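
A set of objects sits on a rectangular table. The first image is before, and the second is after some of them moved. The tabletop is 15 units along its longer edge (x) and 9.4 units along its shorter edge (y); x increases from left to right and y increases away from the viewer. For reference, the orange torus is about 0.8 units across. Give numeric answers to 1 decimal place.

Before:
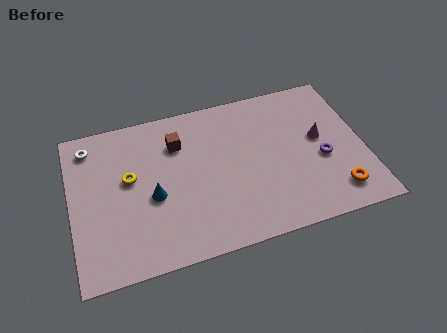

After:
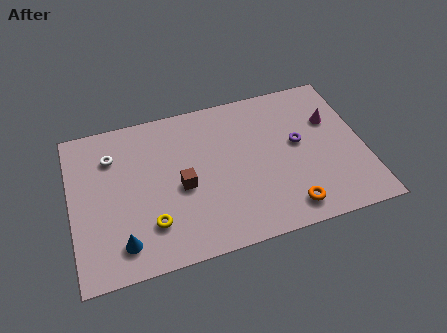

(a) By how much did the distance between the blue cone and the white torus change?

+0.4

The distance was about 4.9 in the first image and 5.3 in the second, so they moved 0.4 units further apart.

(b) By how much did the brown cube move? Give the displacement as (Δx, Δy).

(0.0, -2.7)

The brown cube started near (5.6, 6.9) and ended near (5.6, 4.2).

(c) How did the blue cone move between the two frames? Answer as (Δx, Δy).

(-1.7, -2.3)

The blue cone started near (4.1, 4.0) and ended near (2.4, 1.7).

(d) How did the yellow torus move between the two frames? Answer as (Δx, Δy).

(0.9, -3.0)

The yellow torus was at about (3.0, 5.4) and moved to about (3.9, 2.4).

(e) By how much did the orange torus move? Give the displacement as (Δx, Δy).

(-2.5, -0.3)

The orange torus started near (13.3, 1.7) and ended near (10.8, 1.4).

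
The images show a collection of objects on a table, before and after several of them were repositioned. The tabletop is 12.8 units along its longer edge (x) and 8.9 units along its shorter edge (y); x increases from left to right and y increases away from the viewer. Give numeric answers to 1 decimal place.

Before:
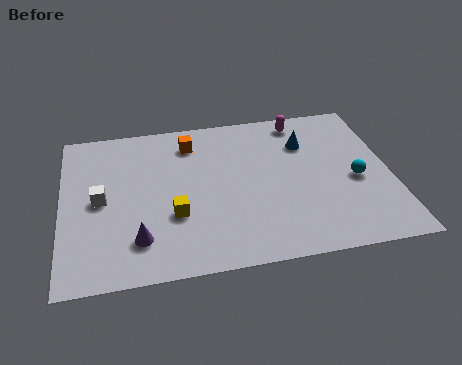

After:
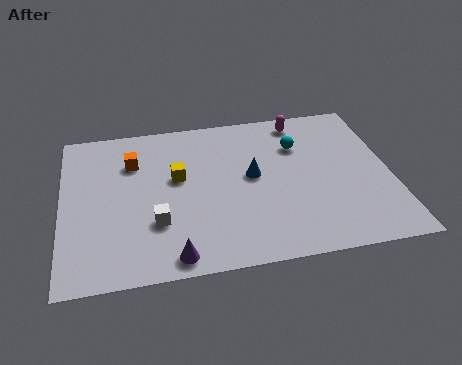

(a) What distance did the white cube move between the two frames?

2.6

The white cube moved from about (1.5, 4.4) to (3.6, 2.8), a distance of √(2.1² + 1.6²) ≈ 2.6.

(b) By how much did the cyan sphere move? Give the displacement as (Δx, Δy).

(-2.1, 2.4)

From the two frames, the cyan sphere sits at roughly (11.4, 3.9) before and (9.3, 6.3) after.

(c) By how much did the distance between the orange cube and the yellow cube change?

-2.1

Before: roughly 4.2 units apart; after: 2.1. That's 2.1 units closer together.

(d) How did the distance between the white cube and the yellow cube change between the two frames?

-0.5

They were about 3.1 units apart before and 2.6 after — 0.5 units closer together.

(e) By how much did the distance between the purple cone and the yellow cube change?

+2.5

Before: roughly 1.8 units apart; after: 4.3. That's 2.5 units further apart.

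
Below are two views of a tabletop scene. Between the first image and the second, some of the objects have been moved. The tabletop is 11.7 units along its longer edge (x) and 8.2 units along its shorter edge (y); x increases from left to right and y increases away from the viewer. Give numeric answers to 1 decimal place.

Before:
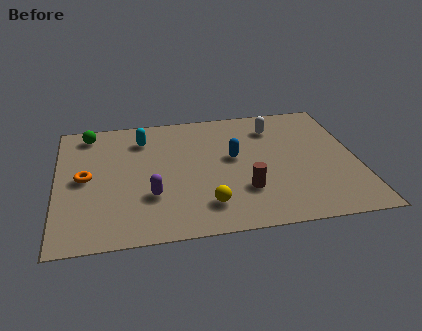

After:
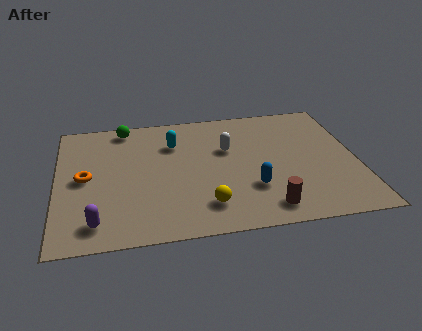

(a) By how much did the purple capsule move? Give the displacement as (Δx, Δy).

(-2.1, -1.3)

The purple capsule was at about (3.6, 2.6) and moved to about (1.5, 1.3).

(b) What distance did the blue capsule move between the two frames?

2.2

The blue capsule moved from about (6.9, 4.6) to (7.5, 2.5), a distance of √(0.6² + 2.1²) ≈ 2.2.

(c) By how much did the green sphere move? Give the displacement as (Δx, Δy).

(1.4, 0.2)

The green sphere started near (1.3, 7.1) and ended near (2.7, 7.3).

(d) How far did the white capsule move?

2.2

The white capsule moved from about (8.6, 6.4) to (6.7, 5.2), a distance of √(1.9² + 1.2²) ≈ 2.2.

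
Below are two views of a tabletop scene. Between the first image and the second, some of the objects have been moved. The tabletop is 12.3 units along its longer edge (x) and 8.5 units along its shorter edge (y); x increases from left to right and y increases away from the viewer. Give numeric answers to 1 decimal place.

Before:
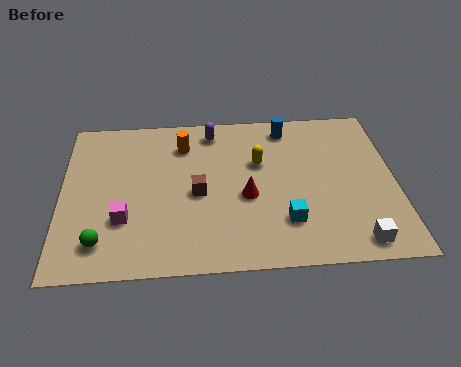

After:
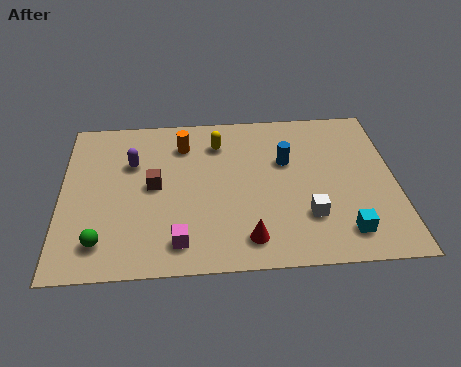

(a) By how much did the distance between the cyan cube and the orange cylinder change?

+2.0

Before: roughly 5.7 units apart; after: 7.7. That's 2.0 units further apart.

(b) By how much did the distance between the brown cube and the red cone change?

+2.7

They were about 1.8 units apart before and 4.5 after — 2.7 units further apart.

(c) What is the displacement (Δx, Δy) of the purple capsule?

(-3.0, -1.6)

From the two frames, the purple capsule sits at roughly (5.6, 7.3) before and (2.6, 5.7) after.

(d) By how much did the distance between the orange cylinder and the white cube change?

-2.2

The distance was about 8.4 in the first image and 6.2 in the second, so they moved 2.2 units closer together.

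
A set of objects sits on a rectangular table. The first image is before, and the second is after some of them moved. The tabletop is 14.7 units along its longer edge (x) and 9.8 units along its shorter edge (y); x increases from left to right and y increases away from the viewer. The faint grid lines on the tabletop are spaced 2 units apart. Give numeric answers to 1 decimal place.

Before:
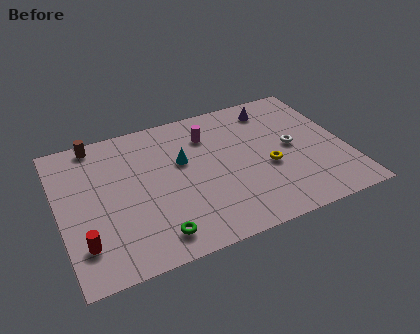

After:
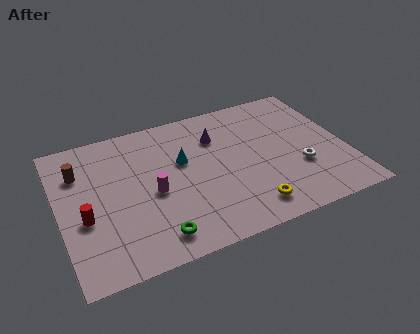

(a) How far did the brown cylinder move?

2.1

From (2.2, 8.9) to (1.2, 7.1), the brown cylinder covered √(1.0² + 1.8²) ≈ 2.1 units.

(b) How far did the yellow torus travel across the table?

2.7

From (10.6, 4.0) to (9.3, 1.6), the yellow torus covered √(1.3² + 2.4²) ≈ 2.7 units.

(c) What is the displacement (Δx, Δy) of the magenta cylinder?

(-3.2, -3.0)

From the two frames, the magenta cylinder sits at roughly (7.9, 7.4) before and (4.7, 4.4) after.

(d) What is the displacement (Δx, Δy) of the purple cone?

(-3.1, -1.1)

The purple cone was at about (11.4, 8.2) and moved to about (8.3, 7.1).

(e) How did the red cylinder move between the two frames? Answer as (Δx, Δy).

(0.2, 1.6)

The red cylinder started near (1.0, 2.3) and ended near (1.2, 3.9).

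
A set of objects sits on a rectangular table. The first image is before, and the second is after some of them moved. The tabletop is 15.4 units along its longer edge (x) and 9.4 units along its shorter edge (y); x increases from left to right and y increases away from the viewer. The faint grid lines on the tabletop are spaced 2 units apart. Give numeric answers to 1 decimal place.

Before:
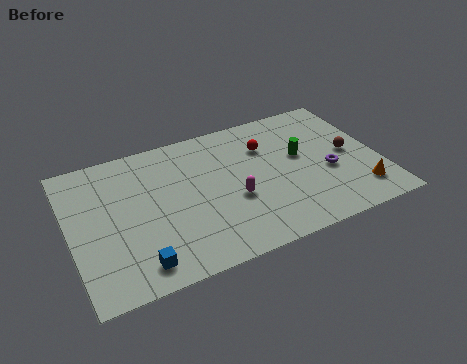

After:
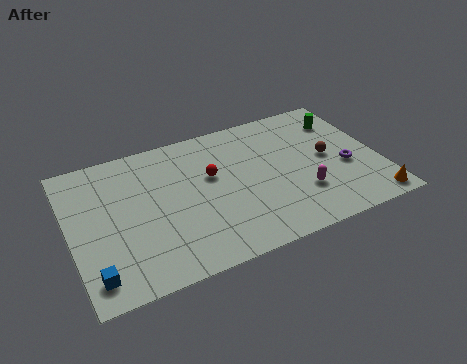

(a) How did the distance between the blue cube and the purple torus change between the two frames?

+2.9

Before: roughly 10.1 units apart; after: 13.0. That's 2.9 units further apart.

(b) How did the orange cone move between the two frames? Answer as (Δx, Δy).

(0.5, -0.9)

The orange cone was at about (14.1, 1.9) and moved to about (14.6, 1.0).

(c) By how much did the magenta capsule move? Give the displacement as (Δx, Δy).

(3.3, -0.9)

The magenta capsule was at about (8.0, 3.7) and moved to about (11.3, 2.8).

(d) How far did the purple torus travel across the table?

0.9

From (12.8, 3.8) to (13.7, 3.8), the purple torus covered √(0.9² + 0.0²) ≈ 0.9 units.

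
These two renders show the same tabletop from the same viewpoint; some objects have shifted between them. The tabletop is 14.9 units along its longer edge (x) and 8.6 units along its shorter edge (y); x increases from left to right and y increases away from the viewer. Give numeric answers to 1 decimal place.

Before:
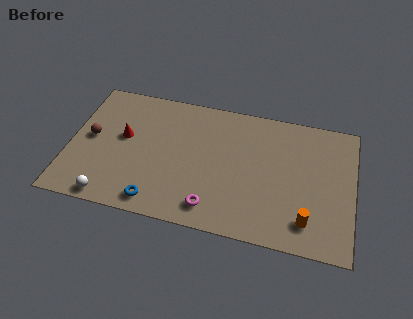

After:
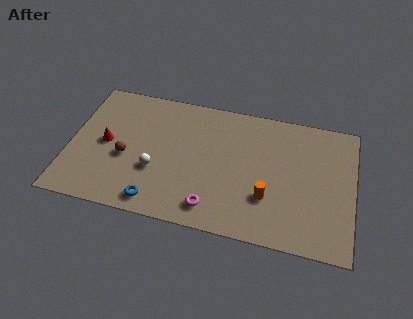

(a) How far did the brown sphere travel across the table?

2.1

The brown sphere was near (1.1, 4.5) before and (3.0, 3.6) after, so it travelled √(1.9² + 0.9²) ≈ 2.1 units.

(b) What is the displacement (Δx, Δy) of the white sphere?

(2.2, 2.3)

From the two frames, the white sphere sits at roughly (2.4, 0.8) before and (4.6, 3.1) after.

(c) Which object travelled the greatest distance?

the white sphere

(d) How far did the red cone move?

1.1

The red cone was near (2.8, 4.9) before and (1.9, 4.3) after, so it travelled √(0.9² + 0.6²) ≈ 1.1 units.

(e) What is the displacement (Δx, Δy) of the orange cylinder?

(-2.1, 1.0)

The orange cylinder started near (12.6, 1.7) and ended near (10.5, 2.7).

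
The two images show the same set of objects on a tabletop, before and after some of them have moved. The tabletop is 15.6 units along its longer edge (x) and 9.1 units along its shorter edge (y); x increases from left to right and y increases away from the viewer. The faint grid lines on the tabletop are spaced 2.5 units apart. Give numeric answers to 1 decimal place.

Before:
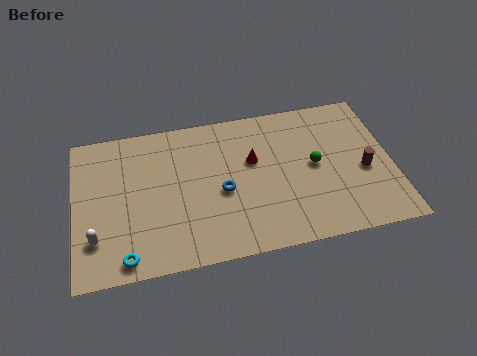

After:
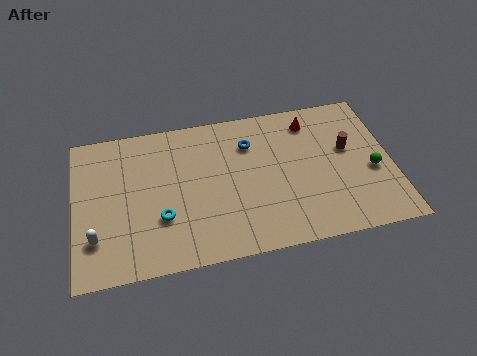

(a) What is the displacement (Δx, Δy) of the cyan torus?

(1.8, 2.0)

The cyan torus was at about (2.4, 1.0) and moved to about (4.2, 3.0).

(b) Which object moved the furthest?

the red cone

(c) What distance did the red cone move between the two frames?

3.6

From (8.8, 5.6) to (11.8, 7.5), the red cone covered √(3.0² + 1.9²) ≈ 3.6 units.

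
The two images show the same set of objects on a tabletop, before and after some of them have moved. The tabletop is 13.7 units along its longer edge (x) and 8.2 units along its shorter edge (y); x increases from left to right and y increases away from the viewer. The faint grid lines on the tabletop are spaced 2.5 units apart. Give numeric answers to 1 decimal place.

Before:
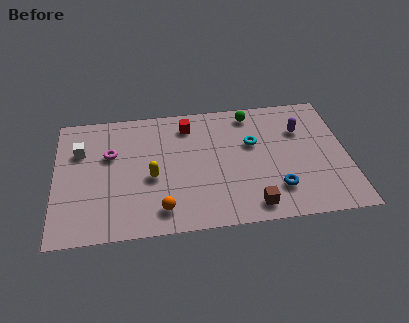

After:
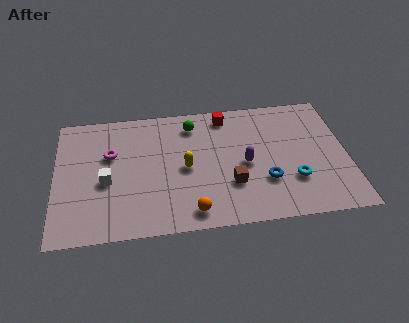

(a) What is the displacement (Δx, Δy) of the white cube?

(1.2, -2.1)

From the two frames, the white cube sits at roughly (1.2, 5.6) before and (2.4, 3.5) after.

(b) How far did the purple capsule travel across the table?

3.3

From (11.6, 5.7) to (8.9, 3.8), the purple capsule covered √(2.7² + 1.9²) ≈ 3.3 units.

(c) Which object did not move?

the magenta torus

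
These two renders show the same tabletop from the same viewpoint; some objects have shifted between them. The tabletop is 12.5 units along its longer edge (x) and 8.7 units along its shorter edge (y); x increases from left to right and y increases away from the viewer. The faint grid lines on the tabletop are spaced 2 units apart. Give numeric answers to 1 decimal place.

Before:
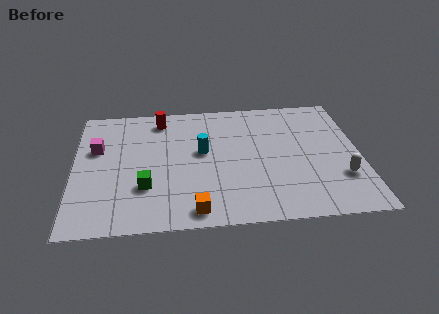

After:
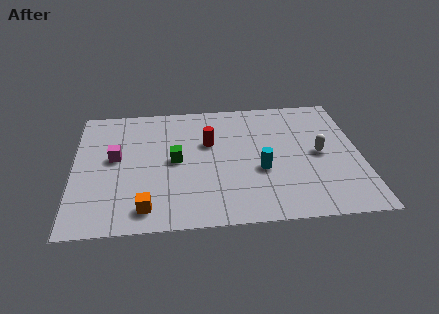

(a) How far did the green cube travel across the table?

2.1

From (3.1, 2.7) to (4.4, 4.4), the green cube covered √(1.3² + 1.7²) ≈ 2.1 units.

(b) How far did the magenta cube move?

1.1

The magenta cube moved from about (1.0, 5.5) to (1.8, 4.8), a distance of √(0.8² + 0.7²) ≈ 1.1.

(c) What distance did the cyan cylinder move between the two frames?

2.9

The cyan cylinder moved from about (5.6, 4.9) to (8.1, 3.4), a distance of √(2.5² + 1.5²) ≈ 2.9.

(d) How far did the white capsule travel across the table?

1.9

The white capsule moved from about (11.6, 2.6) to (10.7, 4.3), a distance of √(0.9² + 1.7²) ≈ 1.9.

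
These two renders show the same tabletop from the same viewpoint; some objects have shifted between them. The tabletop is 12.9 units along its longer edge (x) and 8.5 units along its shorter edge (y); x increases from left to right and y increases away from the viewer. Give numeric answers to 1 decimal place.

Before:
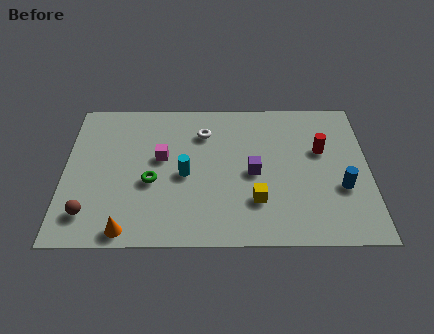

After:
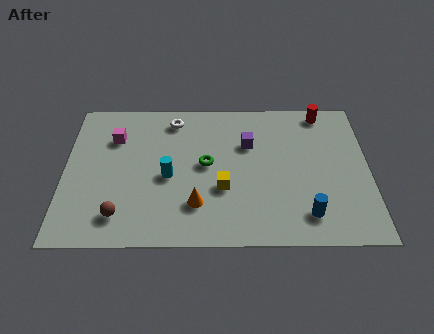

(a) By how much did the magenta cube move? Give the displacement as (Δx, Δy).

(-2.0, 1.2)

From the two frames, the magenta cube sits at roughly (4.1, 4.9) before and (2.1, 6.1) after.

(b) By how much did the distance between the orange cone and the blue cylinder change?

-4.7

They were about 9.3 units apart before and 4.6 after — 4.7 units closer together.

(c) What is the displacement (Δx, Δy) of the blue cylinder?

(-1.5, -1.5)

The blue cylinder started near (11.7, 3.1) and ended near (10.2, 1.6).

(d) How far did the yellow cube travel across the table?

1.6

The yellow cube was near (8.1, 2.4) before and (6.7, 3.1) after, so it travelled √(1.4² + 0.7²) ≈ 1.6 units.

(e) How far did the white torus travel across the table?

1.5

The white torus was near (5.9, 6.4) before and (4.6, 7.2) after, so it travelled √(1.3² + 0.8²) ≈ 1.5 units.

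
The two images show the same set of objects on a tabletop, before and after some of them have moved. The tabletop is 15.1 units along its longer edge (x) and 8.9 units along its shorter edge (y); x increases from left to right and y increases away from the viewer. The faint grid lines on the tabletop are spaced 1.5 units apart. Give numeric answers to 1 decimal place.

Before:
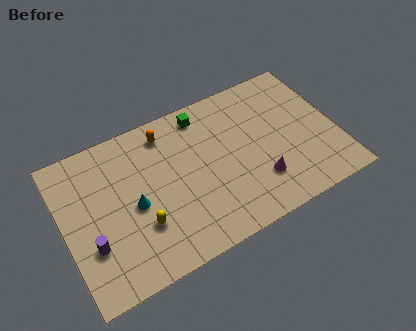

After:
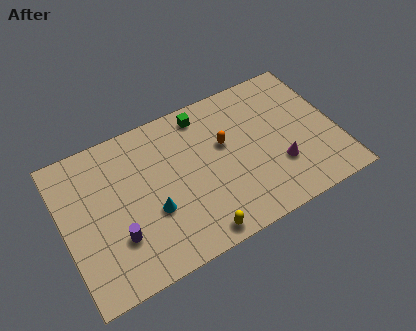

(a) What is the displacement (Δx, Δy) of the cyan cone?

(0.9, -0.8)

From the two frames, the cyan cone sits at roughly (3.8, 4.1) before and (4.7, 3.3) after.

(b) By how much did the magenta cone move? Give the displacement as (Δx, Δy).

(1.2, 0.4)

The magenta cone started near (10.5, 2.4) and ended near (11.7, 2.8).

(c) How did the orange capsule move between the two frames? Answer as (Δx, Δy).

(3.0, -2.1)

The orange capsule started near (6.0, 7.5) and ended near (9.0, 5.4).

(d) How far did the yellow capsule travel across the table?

3.4

From (4.0, 2.8) to (6.8, 0.9), the yellow capsule covered √(2.8² + 1.9²) ≈ 3.4 units.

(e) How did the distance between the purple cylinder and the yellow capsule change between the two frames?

+1.8

The distance was about 2.7 in the first image and 4.5 in the second, so they moved 1.8 units further apart.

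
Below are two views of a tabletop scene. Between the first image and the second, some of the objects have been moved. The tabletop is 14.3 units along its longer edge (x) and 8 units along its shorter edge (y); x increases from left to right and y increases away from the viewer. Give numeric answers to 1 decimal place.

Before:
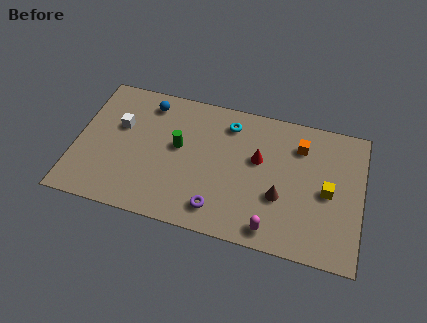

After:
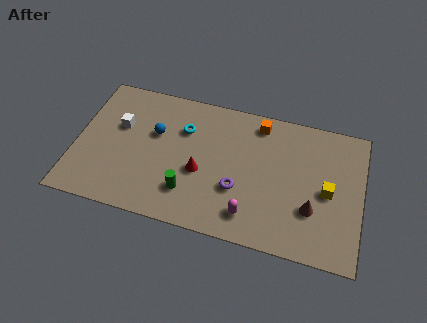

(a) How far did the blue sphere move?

1.8

The blue sphere moved from about (3.4, 6.7) to (3.9, 5.0), a distance of √(0.5² + 1.7²) ≈ 1.8.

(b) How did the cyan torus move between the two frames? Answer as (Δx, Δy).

(-2.2, -0.9)

The cyan torus was at about (7.5, 6.5) and moved to about (5.3, 5.6).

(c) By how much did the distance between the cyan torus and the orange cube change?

+0.3

The distance was about 3.6 in the first image and 3.9 in the second, so they moved 0.3 units further apart.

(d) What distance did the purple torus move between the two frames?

1.7

The purple torus was near (7.3, 1.4) before and (8.2, 2.8) after, so it travelled √(0.9² + 1.4²) ≈ 1.7 units.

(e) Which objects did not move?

the yellow cube and the white cube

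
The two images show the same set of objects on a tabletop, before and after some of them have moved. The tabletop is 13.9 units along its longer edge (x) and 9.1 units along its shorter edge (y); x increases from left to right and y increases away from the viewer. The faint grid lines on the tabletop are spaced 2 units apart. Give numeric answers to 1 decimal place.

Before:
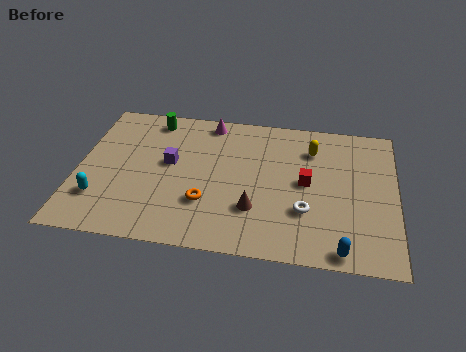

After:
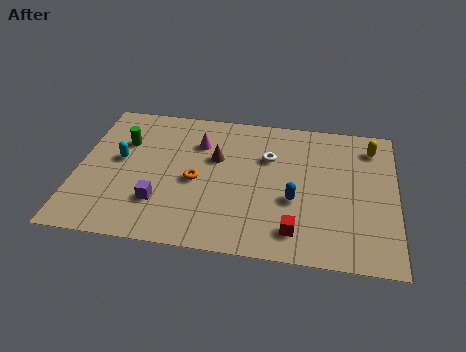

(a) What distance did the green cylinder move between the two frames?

2.1

The green cylinder moved from about (3.1, 7.9) to (1.9, 6.2), a distance of √(1.2² + 1.7²) ≈ 2.1.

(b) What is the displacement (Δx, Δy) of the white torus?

(-1.7, 3.2)

From the two frames, the white torus sits at roughly (10.0, 2.9) before and (8.3, 6.1) after.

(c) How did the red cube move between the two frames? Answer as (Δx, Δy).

(-0.4, -3.1)

From the two frames, the red cube sits at roughly (10.0, 4.7) before and (9.6, 1.6) after.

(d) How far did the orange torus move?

1.4

The orange torus moved from about (5.7, 2.8) to (5.2, 4.1), a distance of √(0.5² + 1.3²) ≈ 1.4.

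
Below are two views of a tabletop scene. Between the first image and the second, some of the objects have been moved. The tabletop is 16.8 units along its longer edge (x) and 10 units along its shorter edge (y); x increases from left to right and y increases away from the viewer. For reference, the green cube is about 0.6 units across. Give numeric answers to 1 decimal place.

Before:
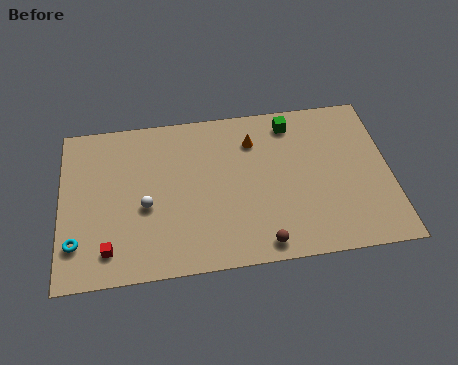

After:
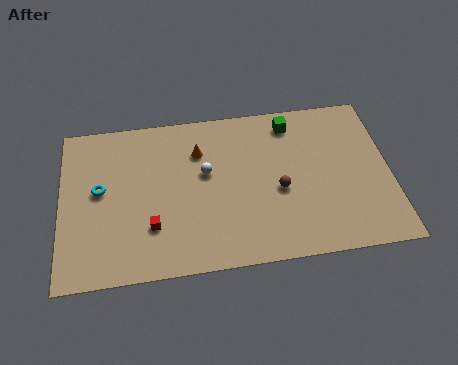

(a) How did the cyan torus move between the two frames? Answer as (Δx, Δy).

(1.2, 3.1)

From the two frames, the cyan torus sits at roughly (0.8, 2.4) before and (2.0, 5.5) after.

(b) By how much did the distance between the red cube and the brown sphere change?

-1.1

Before: roughly 7.7 units apart; after: 6.6. That's 1.1 units closer together.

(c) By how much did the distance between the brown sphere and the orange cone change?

-1.5

The distance was about 6.5 in the first image and 5.0 in the second, so they moved 1.5 units closer together.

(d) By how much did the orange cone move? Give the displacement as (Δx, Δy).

(-2.8, -0.3)

The orange cone was at about (9.9, 7.6) and moved to about (7.1, 7.3).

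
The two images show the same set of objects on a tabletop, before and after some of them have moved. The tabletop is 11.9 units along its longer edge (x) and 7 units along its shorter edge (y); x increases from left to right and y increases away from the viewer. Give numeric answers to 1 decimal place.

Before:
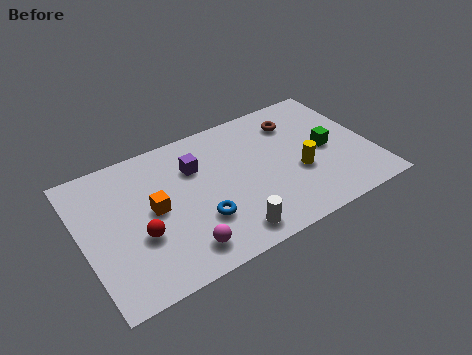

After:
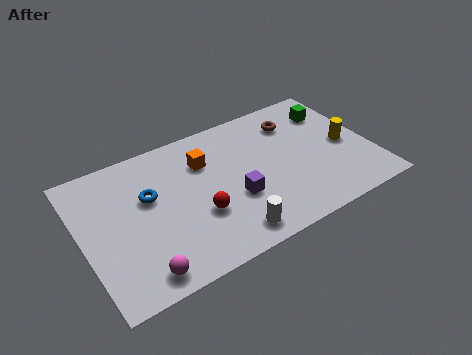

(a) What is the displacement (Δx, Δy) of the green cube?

(0.6, 1.9)

The green cube was at about (10.1, 3.4) and moved to about (10.7, 5.3).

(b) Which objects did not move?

the brown torus and the white cylinder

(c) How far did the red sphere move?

2.4

From (2.2, 2.6) to (4.6, 2.5), the red sphere covered √(2.4² + 0.1²) ≈ 2.4 units.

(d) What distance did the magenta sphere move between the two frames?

1.7

The magenta sphere moved from about (3.7, 1.2) to (2.0, 0.9), a distance of √(1.7² + 0.3²) ≈ 1.7.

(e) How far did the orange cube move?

2.7

The orange cube moved from about (2.9, 3.6) to (5.2, 5.0), a distance of √(2.3² + 1.4²) ≈ 2.7.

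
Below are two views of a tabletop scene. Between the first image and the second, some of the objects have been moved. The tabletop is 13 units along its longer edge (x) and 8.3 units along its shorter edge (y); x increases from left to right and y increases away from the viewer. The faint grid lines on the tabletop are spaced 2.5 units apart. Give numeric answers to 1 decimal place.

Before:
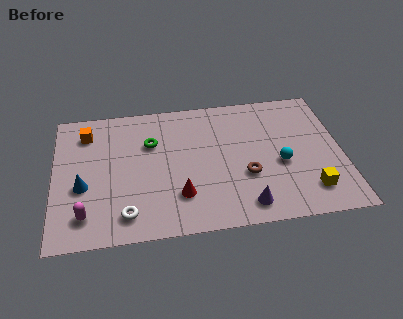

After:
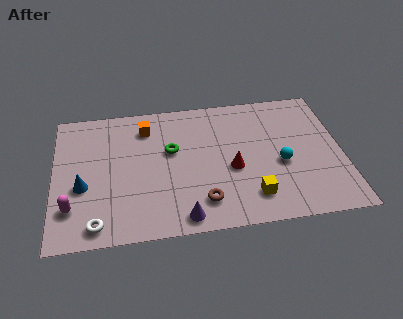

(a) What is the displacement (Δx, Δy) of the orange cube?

(2.7, 0.0)

From the two frames, the orange cube sits at roughly (1.5, 6.6) before and (4.2, 6.6) after.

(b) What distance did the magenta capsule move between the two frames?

0.8

The magenta capsule moved from about (1.4, 1.6) to (0.8, 2.1), a distance of √(0.6² + 0.5²) ≈ 0.8.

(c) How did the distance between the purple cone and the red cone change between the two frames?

+0.4

They were about 3.1 units apart before and 3.5 after — 0.4 units further apart.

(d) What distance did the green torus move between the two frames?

1.1

The green torus moved from about (4.4, 5.6) to (5.3, 5.0), a distance of √(0.9² + 0.6²) ≈ 1.1.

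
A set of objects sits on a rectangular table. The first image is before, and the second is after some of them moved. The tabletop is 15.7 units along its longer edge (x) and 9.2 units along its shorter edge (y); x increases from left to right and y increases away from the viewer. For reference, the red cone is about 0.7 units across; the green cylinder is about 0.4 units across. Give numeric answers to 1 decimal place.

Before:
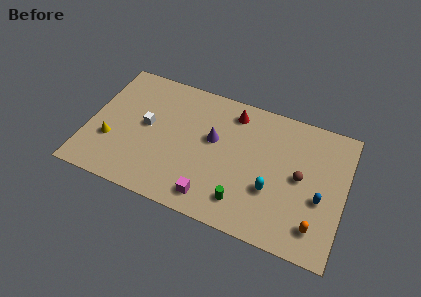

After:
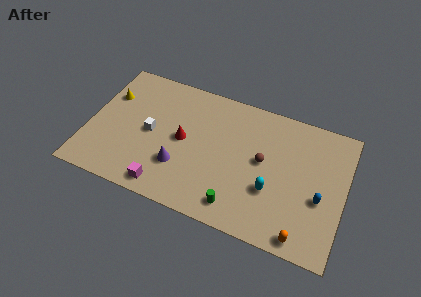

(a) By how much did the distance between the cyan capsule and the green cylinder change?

+0.5

They were about 2.1 units apart before and 2.6 after — 0.5 units further apart.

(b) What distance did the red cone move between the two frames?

4.1

The red cone was near (8.6, 7.7) before and (5.8, 4.7) after, so it travelled √(2.8² + 3.0²) ≈ 4.1 units.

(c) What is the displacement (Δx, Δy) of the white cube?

(0.3, -0.4)

The white cube started near (3.5, 4.9) and ended near (3.8, 4.5).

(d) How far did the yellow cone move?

3.2

The yellow cone was near (1.5, 3.1) before and (1.0, 6.3) after, so it travelled √(0.5² + 3.2²) ≈ 3.2 units.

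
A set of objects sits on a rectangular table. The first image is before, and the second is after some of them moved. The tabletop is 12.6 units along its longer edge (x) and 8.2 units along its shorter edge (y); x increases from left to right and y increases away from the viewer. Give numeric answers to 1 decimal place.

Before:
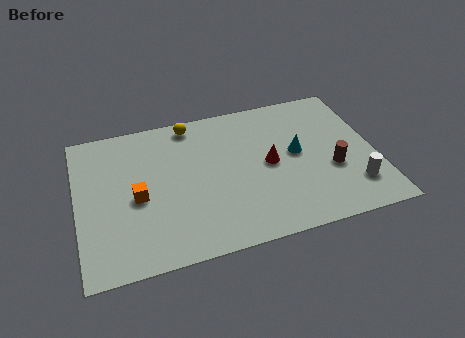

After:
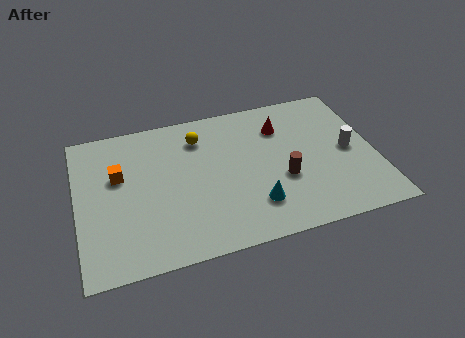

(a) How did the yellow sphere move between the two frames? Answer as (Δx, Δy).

(0.3, -0.9)

From the two frames, the yellow sphere sits at roughly (5.0, 7.3) before and (5.3, 6.4) after.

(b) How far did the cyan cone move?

3.1

The cyan cone was near (9.3, 4.4) before and (7.3, 2.0) after, so it travelled √(2.0² + 2.4²) ≈ 3.1 units.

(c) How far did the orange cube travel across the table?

1.6

From (2.5, 3.7) to (1.8, 5.1), the orange cube covered √(0.7² + 1.4²) ≈ 1.6 units.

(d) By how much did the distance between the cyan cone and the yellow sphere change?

-0.4

Before: roughly 5.2 units apart; after: 4.8. That's 0.4 units closer together.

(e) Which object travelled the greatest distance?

the cyan cone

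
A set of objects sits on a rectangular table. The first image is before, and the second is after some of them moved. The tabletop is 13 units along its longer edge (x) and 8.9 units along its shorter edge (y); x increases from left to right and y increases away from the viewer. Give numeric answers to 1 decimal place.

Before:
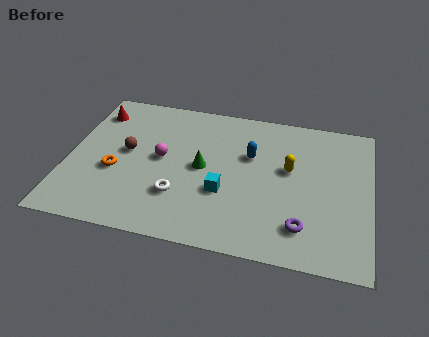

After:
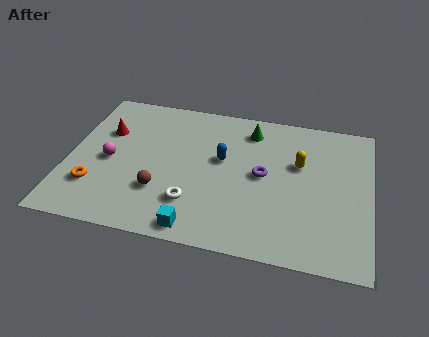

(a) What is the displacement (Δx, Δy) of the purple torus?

(-1.8, 2.7)

From the two frames, the purple torus sits at roughly (10.2, 1.9) before and (8.4, 4.6) after.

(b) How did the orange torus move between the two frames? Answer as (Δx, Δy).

(-0.8, -1.1)

The orange torus was at about (2.1, 3.5) and moved to about (1.3, 2.4).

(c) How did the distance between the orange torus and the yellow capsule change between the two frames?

+1.6

The distance was about 7.6 in the first image and 9.2 in the second, so they moved 1.6 units further apart.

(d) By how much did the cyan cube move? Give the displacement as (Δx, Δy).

(-1.0, -2.3)

The cyan cube was at about (6.8, 3.2) and moved to about (5.8, 0.9).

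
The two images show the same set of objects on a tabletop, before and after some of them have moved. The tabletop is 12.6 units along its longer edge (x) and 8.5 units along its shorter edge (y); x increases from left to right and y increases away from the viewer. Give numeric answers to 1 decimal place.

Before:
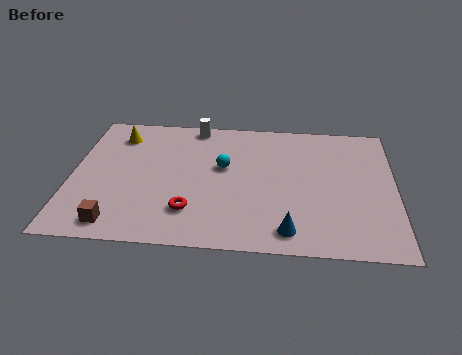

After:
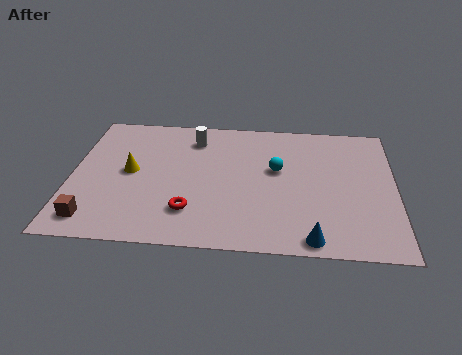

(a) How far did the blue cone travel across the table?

1.0

The blue cone moved from about (8.5, 1.2) to (9.4, 0.8), a distance of √(0.9² + 0.4²) ≈ 1.0.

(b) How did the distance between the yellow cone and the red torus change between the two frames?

-2.3

Before: roughly 5.6 units apart; after: 3.3. That's 2.3 units closer together.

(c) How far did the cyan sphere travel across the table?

2.1

The cyan sphere moved from about (5.9, 5.0) to (8.0, 5.0), a distance of √(2.1² + 0.0²) ≈ 2.1.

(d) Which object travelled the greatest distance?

the yellow cone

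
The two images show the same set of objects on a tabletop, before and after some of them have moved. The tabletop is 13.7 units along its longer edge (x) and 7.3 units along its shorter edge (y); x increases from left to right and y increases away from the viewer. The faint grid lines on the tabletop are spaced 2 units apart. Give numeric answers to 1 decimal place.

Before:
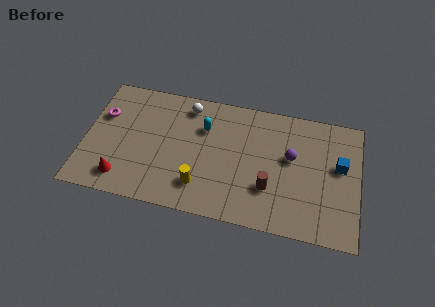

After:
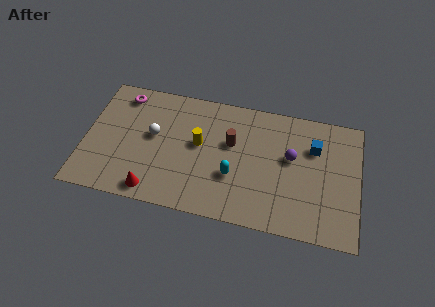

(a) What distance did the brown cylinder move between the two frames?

3.0

The brown cylinder moved from about (9.3, 2.3) to (7.3, 4.5), a distance of √(2.0² + 2.2²) ≈ 3.0.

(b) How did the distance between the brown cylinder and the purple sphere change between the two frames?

+0.8

They were about 2.2 units apart before and 3.0 after — 0.8 units further apart.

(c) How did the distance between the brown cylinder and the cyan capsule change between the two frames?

-2.5

Before: roughly 4.4 units apart; after: 1.9. That's 2.5 units closer together.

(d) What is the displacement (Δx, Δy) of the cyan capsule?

(1.6, -2.5)

The cyan capsule started near (5.9, 5.1) and ended near (7.5, 2.6).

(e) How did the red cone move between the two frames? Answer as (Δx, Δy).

(1.6, -0.4)

From the two frames, the red cone sits at roughly (2.0, 1.3) before and (3.6, 0.9) after.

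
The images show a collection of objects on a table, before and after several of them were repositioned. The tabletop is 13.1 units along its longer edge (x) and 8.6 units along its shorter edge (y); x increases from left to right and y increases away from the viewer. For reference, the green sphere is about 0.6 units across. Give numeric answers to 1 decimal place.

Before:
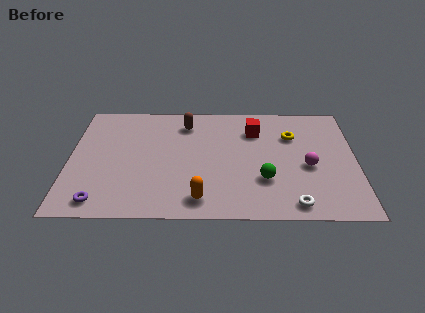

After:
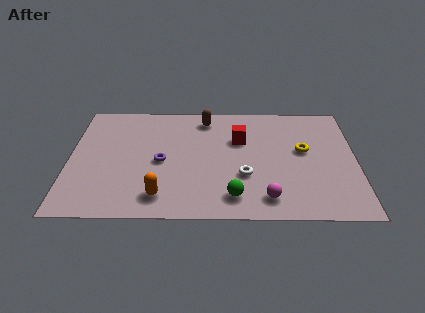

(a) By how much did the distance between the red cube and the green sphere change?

+0.5

They were about 3.7 units apart before and 4.2 after — 0.5 units further apart.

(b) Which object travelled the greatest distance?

the purple torus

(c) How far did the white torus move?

3.0

The white torus was near (10.2, 1.0) before and (8.0, 3.0) after, so it travelled √(2.2² + 2.0²) ≈ 3.0 units.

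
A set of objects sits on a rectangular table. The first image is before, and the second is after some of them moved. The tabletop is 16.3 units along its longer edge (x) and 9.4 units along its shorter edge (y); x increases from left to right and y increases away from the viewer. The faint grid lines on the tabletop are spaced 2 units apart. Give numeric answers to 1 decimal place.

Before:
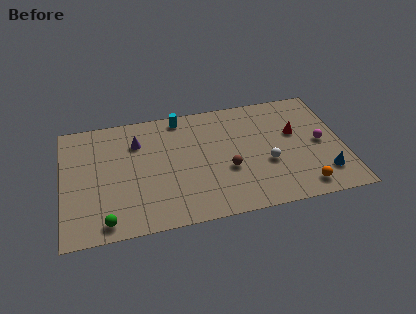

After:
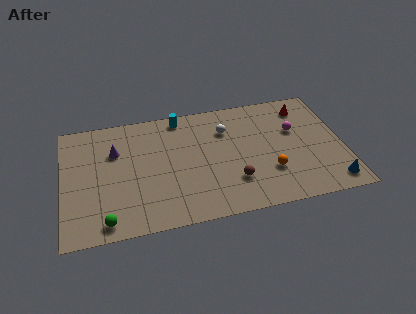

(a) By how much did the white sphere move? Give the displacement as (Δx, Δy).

(-2.2, 3.2)

The white sphere was at about (11.8, 3.6) and moved to about (9.6, 6.8).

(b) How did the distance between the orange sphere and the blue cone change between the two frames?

+2.3

Before: roughly 1.5 units apart; after: 3.8. That's 2.3 units further apart.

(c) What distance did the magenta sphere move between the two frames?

1.9

The magenta sphere was near (15.0, 4.6) before and (13.6, 5.9) after, so it travelled √(1.4² + 1.3²) ≈ 1.9 units.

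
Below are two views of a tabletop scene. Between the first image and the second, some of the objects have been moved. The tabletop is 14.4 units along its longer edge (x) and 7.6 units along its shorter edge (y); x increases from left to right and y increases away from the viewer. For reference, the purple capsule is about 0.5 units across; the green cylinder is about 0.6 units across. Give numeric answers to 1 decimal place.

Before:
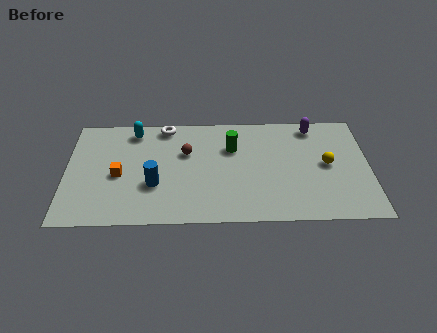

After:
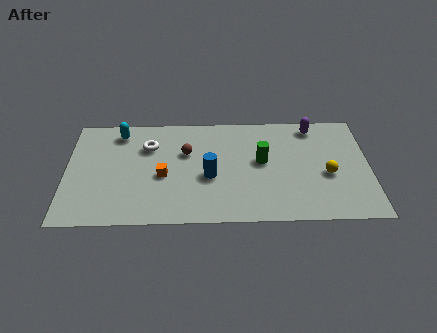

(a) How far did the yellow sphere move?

0.7

From (12.4, 3.9) to (12.4, 3.2), the yellow sphere covered √(0.0² + 0.7²) ≈ 0.7 units.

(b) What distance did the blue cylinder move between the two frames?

2.6

From (4.2, 2.7) to (6.8, 3.2), the blue cylinder covered √(2.6² + 0.5²) ≈ 2.6 units.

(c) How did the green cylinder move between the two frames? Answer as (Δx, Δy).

(1.4, -1.0)

The green cylinder started near (7.9, 5.2) and ended near (9.3, 4.2).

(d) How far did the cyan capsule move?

0.7

The cyan capsule moved from about (3.2, 6.5) to (2.5, 6.4), a distance of √(0.7² + 0.1²) ≈ 0.7.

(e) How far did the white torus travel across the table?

1.6

The white torus was near (4.7, 6.8) before and (3.9, 5.4) after, so it travelled √(0.8² + 1.4²) ≈ 1.6 units.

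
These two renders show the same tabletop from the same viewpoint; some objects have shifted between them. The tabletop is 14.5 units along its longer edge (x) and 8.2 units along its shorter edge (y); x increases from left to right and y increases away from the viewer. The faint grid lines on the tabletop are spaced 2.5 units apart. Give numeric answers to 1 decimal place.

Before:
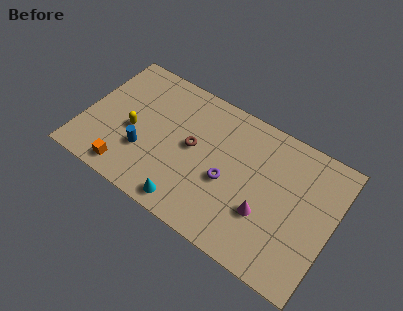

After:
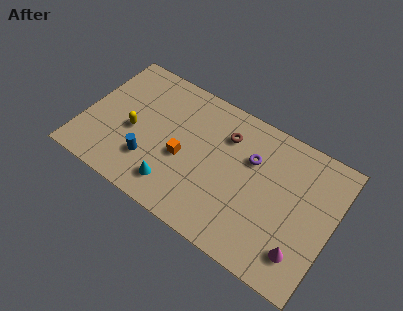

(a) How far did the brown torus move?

2.4

The brown torus was near (6.3, 4.4) before and (8.0, 6.1) after, so it travelled √(1.7² + 1.7²) ≈ 2.4 units.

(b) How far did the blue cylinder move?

0.6

The blue cylinder was near (3.7, 2.7) before and (4.1, 2.3) after, so it travelled √(0.4² + 0.4²) ≈ 0.6 units.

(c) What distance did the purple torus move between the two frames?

2.3

From (8.5, 3.5) to (9.6, 5.5), the purple torus covered √(1.1² + 2.0²) ≈ 2.3 units.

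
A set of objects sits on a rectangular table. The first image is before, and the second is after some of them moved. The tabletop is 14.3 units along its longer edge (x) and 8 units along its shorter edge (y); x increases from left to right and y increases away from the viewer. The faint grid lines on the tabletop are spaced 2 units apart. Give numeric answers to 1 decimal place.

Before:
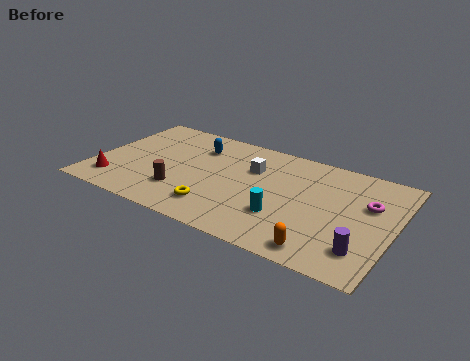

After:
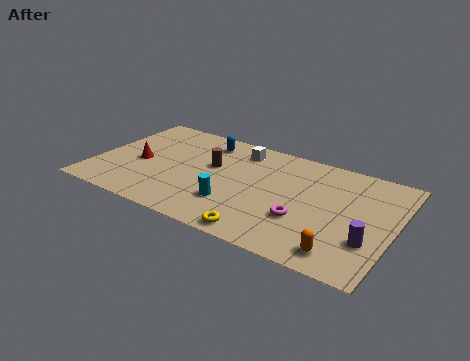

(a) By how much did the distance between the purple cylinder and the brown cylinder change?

-0.6

Before: roughly 8.7 units apart; after: 8.1. That's 0.6 units closer together.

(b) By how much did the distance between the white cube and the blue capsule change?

-1.2

The distance was about 2.9 in the first image and 1.7 in the second, so they moved 1.2 units closer together.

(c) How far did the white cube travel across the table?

1.4

The white cube was near (7.4, 5.4) before and (6.6, 6.6) after, so it travelled √(0.8² + 1.2²) ≈ 1.4 units.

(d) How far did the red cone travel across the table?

2.2

From (1.2, 1.6) to (2.1, 3.6), the red cone covered √(0.9² + 2.0²) ≈ 2.2 units.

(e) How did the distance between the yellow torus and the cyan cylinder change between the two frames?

-1.0

Before: roughly 3.2 units apart; after: 2.2. That's 1.0 units closer together.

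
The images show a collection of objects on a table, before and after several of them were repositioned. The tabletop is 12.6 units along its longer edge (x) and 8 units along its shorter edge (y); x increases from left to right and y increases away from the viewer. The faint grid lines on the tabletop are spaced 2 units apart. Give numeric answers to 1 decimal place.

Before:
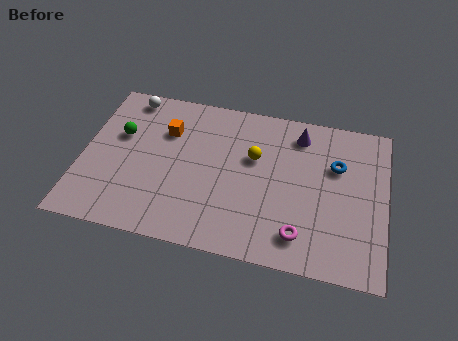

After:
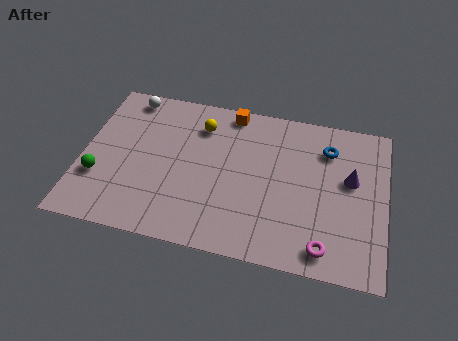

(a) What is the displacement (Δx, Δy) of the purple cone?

(2.2, -1.9)

From the two frames, the purple cone sits at roughly (8.9, 6.6) before and (11.1, 4.7) after.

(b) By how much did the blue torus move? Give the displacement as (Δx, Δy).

(-0.4, 0.8)

The blue torus was at about (10.5, 5.3) and moved to about (10.1, 6.1).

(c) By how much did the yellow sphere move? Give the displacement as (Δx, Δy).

(-2.3, 1.2)

The yellow sphere started near (7.1, 5.0) and ended near (4.8, 6.2).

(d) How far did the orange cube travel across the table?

3.1

The orange cube was near (3.4, 5.6) before and (6.0, 7.2) after, so it travelled √(2.6² + 1.6²) ≈ 3.1 units.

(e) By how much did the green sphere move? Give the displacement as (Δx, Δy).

(-0.7, -2.4)

The green sphere was at about (1.5, 5.0) and moved to about (0.8, 2.6).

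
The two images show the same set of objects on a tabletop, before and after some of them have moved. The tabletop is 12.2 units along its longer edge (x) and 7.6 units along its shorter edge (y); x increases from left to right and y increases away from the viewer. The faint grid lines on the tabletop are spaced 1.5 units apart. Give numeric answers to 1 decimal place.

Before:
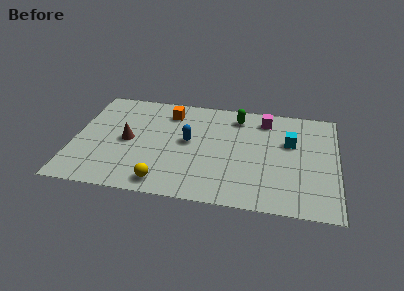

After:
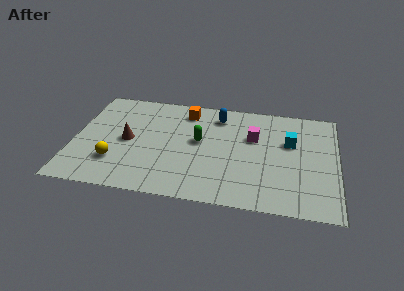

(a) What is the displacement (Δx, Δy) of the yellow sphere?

(-2.3, 1.1)

The yellow sphere started near (4.3, 1.0) and ended near (2.0, 2.1).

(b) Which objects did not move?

the cyan cube and the brown cone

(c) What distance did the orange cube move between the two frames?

0.8

The orange cube moved from about (4.3, 6.1) to (5.1, 6.3), a distance of √(0.8² + 0.2²) ≈ 0.8.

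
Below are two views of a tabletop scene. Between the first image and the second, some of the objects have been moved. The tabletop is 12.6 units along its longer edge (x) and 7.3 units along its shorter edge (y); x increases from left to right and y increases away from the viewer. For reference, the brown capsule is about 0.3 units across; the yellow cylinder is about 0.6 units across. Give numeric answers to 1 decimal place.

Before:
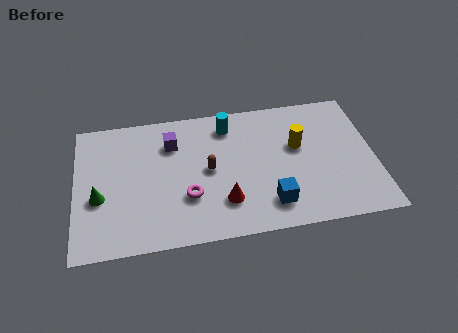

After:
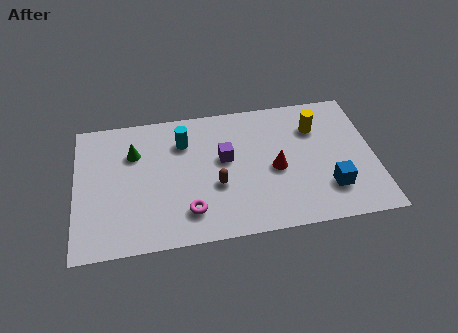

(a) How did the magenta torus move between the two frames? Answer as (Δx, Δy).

(0.0, -0.8)

The magenta torus started near (4.7, 2.4) and ended near (4.7, 1.6).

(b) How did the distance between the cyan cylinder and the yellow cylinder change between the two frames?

+2.3

The distance was about 3.3 in the first image and 5.6 in the second, so they moved 2.3 units further apart.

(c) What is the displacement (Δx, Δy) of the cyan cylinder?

(-1.9, -0.6)

The cyan cylinder was at about (6.5, 6.0) and moved to about (4.6, 5.4).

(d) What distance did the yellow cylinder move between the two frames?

1.2

The yellow cylinder moved from about (9.4, 4.4) to (10.2, 5.3), a distance of √(0.8² + 0.9²) ≈ 1.2.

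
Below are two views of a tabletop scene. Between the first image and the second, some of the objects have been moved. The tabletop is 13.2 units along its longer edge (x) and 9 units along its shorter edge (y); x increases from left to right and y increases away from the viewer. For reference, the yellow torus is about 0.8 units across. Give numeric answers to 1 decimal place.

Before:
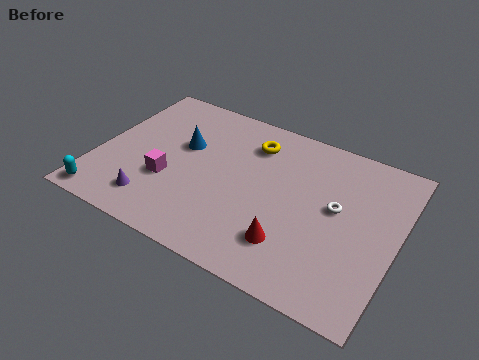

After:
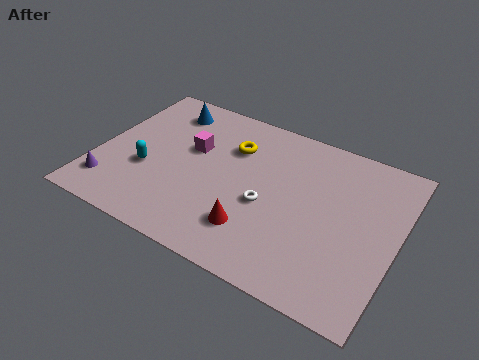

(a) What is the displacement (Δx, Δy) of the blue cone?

(-1.1, 1.9)

From the two frames, the blue cone sits at roughly (3.6, 5.5) before and (2.5, 7.4) after.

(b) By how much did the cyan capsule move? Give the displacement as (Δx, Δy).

(1.5, 2.5)

From the two frames, the cyan capsule sits at roughly (0.8, 0.9) before and (2.3, 3.4) after.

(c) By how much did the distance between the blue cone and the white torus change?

-0.7

The distance was about 6.9 in the first image and 6.2 in the second, so they moved 0.7 units closer together.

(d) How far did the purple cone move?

2.0

The purple cone moved from about (2.9, 1.7) to (0.9, 1.8), a distance of √(2.0² + 0.1²) ≈ 2.0.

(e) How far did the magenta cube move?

2.4

From (3.3, 3.2) to (4.0, 5.5), the magenta cube covered √(0.7² + 2.3²) ≈ 2.4 units.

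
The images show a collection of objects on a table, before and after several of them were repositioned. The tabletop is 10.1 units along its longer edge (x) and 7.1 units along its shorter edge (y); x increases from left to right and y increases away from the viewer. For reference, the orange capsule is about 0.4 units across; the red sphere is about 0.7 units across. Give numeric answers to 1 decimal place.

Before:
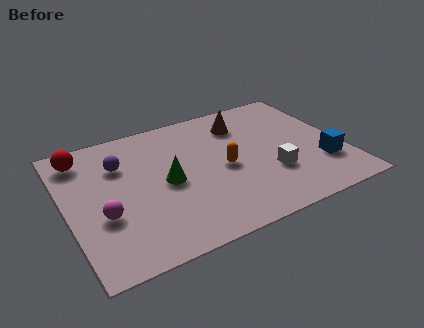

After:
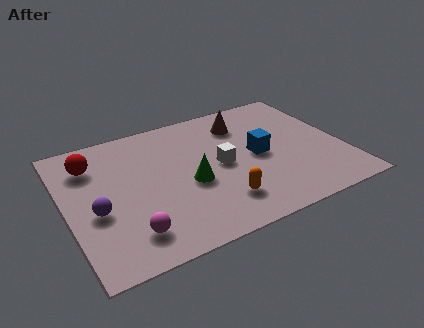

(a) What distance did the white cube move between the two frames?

2.1

The white cube moved from about (7.3, 2.3) to (5.6, 3.5), a distance of √(1.7² + 1.2²) ≈ 2.1.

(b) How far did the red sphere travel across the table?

0.6

The red sphere moved from about (0.8, 5.9) to (1.1, 5.4), a distance of √(0.3² + 0.5²) ≈ 0.6.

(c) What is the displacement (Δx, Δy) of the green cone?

(0.8, -0.4)

From the two frames, the green cone sits at roughly (3.6, 3.4) before and (4.4, 3.0) after.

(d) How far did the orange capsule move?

1.7

The orange capsule was near (5.7, 3.3) before and (5.3, 1.6) after, so it travelled √(0.4² + 1.7²) ≈ 1.7 units.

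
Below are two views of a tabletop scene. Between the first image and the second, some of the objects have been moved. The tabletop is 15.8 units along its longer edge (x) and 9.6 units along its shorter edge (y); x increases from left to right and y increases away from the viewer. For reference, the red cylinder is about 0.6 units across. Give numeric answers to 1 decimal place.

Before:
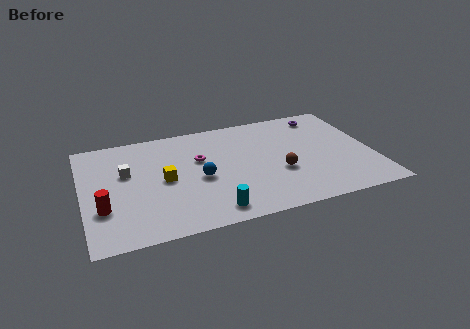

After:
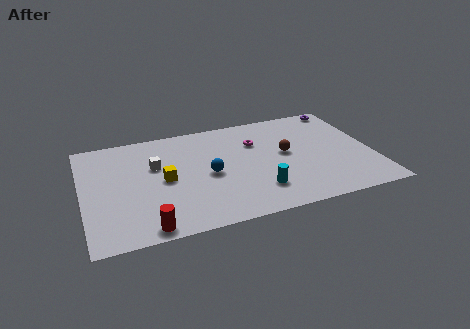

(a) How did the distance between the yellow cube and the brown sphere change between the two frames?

+0.4

They were about 6.3 units apart before and 6.7 after — 0.4 units further apart.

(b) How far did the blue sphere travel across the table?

0.5

The blue sphere was near (6.3, 4.3) before and (6.8, 4.5) after, so it travelled √(0.5² + 0.2²) ≈ 0.5 units.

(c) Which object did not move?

the yellow cube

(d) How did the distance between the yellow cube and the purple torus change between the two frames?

+1.3

The distance was about 9.7 in the first image and 11.0 in the second, so they moved 1.3 units further apart.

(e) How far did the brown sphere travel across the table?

1.7

From (10.6, 3.6) to (11.1, 5.2), the brown sphere covered √(0.5² + 1.6²) ≈ 1.7 units.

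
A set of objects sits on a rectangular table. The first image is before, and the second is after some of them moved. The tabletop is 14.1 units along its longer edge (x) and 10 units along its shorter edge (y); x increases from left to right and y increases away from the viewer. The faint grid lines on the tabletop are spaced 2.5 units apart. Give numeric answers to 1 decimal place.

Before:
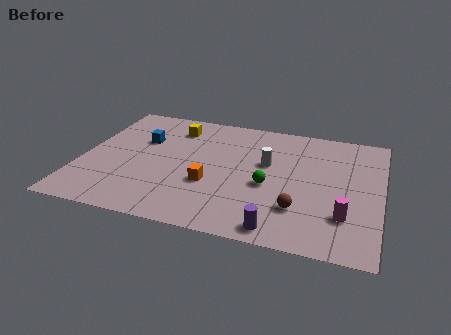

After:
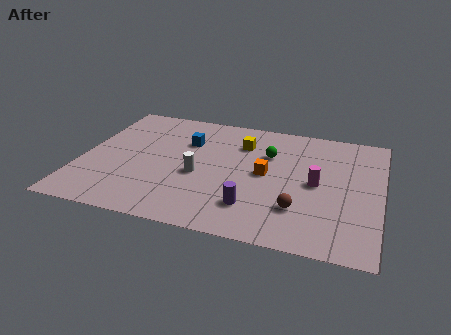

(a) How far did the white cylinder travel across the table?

3.6

The white cylinder moved from about (8.7, 6.0) to (5.6, 4.2), a distance of √(3.1² + 1.8²) ≈ 3.6.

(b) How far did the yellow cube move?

3.4

The yellow cube was near (4.1, 8.0) before and (7.4, 7.4) after, so it travelled √(3.3² + 0.6²) ≈ 3.4 units.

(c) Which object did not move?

the brown sphere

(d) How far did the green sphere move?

2.6

The green sphere was near (8.9, 4.2) before and (8.7, 6.8) after, so it travelled √(0.2² + 2.6²) ≈ 2.6 units.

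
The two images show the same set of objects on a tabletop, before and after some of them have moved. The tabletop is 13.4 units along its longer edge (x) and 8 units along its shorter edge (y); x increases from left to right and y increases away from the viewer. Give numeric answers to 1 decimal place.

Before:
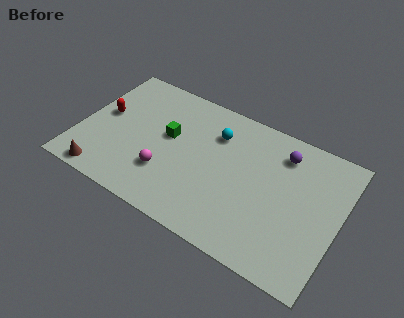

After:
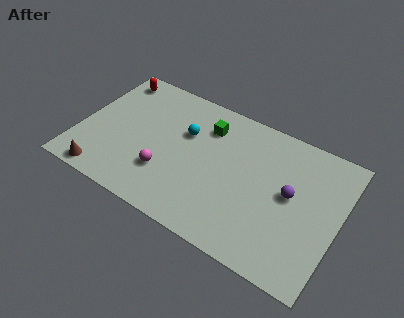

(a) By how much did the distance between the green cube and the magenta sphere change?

+1.8

They were about 2.2 units apart before and 4.0 after — 1.8 units further apart.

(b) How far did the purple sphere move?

2.2

From (10.2, 6.4) to (10.9, 4.3), the purple sphere covered √(0.7² + 2.1²) ≈ 2.2 units.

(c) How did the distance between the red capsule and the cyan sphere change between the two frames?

-1.4

The distance was about 5.9 in the first image and 4.5 in the second, so they moved 1.4 units closer together.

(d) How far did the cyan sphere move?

1.7

From (6.8, 5.9) to (5.3, 5.2), the cyan sphere covered √(1.5² + 0.7²) ≈ 1.7 units.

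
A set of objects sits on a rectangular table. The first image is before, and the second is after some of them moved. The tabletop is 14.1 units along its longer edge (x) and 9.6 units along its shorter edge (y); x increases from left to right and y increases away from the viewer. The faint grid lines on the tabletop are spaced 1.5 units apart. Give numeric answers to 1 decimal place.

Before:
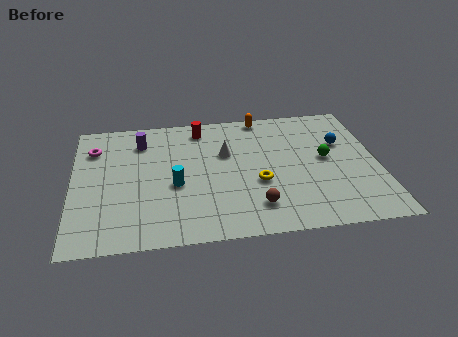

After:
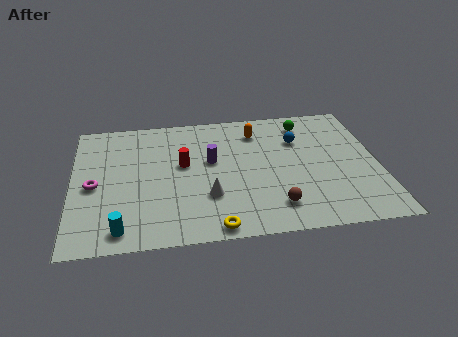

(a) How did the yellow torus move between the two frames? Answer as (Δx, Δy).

(-2.1, -2.9)

The yellow torus was at about (8.5, 3.7) and moved to about (6.4, 0.8).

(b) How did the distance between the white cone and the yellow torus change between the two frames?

-0.6

They were about 2.8 units apart before and 2.2 after — 0.6 units closer together.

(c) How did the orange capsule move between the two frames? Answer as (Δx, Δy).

(-0.3, -1.2)

The orange capsule was at about (8.9, 8.8) and moved to about (8.6, 7.6).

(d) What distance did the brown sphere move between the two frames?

0.9

The brown sphere moved from about (8.3, 2.0) to (9.2, 1.9), a distance of √(0.9² + 0.1²) ≈ 0.9.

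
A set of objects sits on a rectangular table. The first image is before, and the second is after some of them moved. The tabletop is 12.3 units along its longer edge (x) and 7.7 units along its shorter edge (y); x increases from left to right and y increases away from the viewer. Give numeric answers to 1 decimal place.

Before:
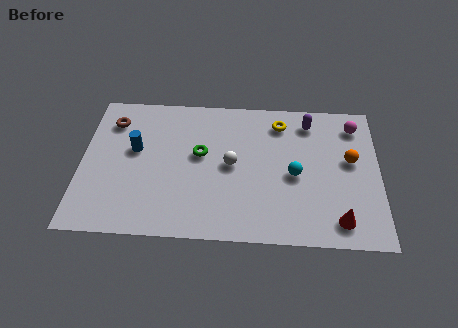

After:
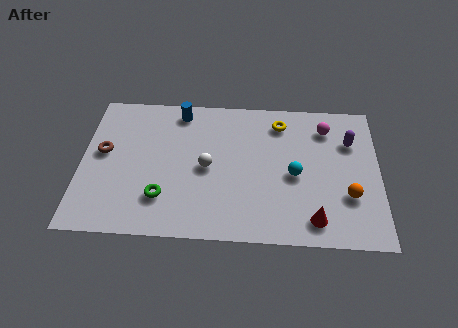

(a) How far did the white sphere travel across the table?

1.0

From (6.2, 3.9) to (5.2, 3.7), the white sphere covered √(1.0² + 0.2²) ≈ 1.0 units.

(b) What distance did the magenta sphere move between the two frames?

1.2

The magenta sphere moved from about (11.3, 6.3) to (10.1, 6.1), a distance of √(1.2² + 0.2²) ≈ 1.2.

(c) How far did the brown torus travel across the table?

1.7

The brown torus moved from about (1.2, 6.0) to (0.9, 4.3), a distance of √(0.3² + 1.7²) ≈ 1.7.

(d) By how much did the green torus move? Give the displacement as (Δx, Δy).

(-1.5, -2.4)

From the two frames, the green torus sits at roughly (4.9, 4.4) before and (3.4, 2.0) after.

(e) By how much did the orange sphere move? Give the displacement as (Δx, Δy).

(-0.1, -1.9)

From the two frames, the orange sphere sits at roughly (11.1, 4.4) before and (11.0, 2.5) after.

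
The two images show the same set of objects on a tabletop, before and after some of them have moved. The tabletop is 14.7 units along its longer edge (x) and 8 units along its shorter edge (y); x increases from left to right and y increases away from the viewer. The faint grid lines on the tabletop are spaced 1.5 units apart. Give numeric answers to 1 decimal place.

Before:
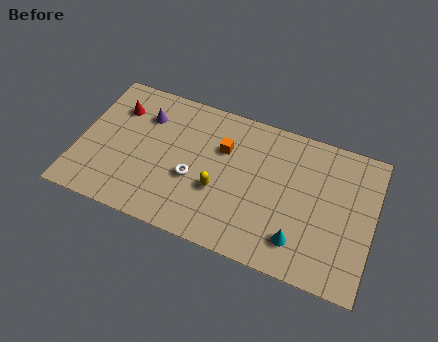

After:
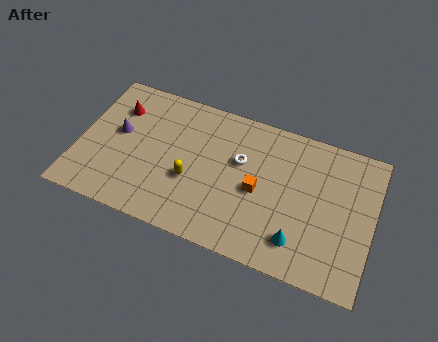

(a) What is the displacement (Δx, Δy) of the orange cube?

(1.9, -1.7)

The orange cube was at about (7.1, 5.4) and moved to about (9.0, 3.7).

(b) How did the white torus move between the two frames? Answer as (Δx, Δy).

(2.2, 1.8)

The white torus started near (5.8, 3.2) and ended near (8.0, 5.0).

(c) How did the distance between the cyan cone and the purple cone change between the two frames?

+0.6

The distance was about 9.1 in the first image and 9.7 in the second, so they moved 0.6 units further apart.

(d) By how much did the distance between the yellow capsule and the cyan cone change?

+1.4

Before: roughly 4.3 units apart; after: 5.7. That's 1.4 units further apart.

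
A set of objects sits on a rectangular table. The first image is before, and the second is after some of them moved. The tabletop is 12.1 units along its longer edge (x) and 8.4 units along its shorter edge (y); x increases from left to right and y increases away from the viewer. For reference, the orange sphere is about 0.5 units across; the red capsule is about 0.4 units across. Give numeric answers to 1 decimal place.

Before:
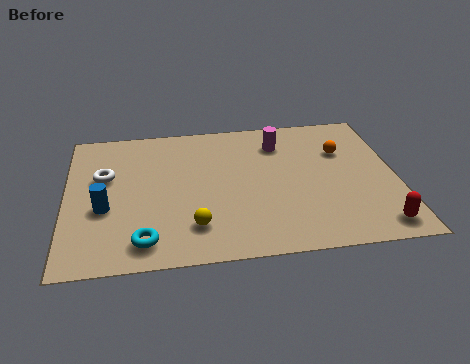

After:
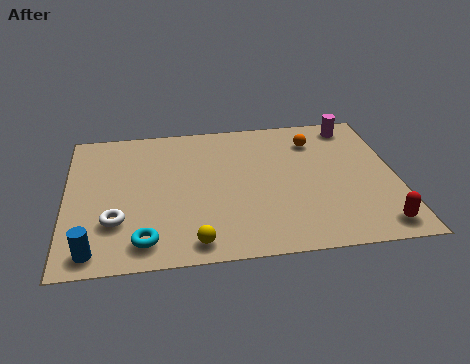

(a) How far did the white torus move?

2.7

From (1.4, 5.2) to (1.8, 2.5), the white torus covered √(0.4² + 2.7²) ≈ 2.7 units.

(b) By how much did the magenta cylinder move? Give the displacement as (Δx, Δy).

(2.8, 0.8)

The magenta cylinder started near (7.9, 6.5) and ended near (10.7, 7.3).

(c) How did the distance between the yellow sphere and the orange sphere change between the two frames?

+0.4

The distance was about 6.8 in the first image and 7.2 in the second, so they moved 0.4 units further apart.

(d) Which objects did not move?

the red capsule and the cyan torus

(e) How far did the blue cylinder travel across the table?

2.3

From (1.4, 3.3) to (1.0, 1.0), the blue cylinder covered √(0.4² + 2.3²) ≈ 2.3 units.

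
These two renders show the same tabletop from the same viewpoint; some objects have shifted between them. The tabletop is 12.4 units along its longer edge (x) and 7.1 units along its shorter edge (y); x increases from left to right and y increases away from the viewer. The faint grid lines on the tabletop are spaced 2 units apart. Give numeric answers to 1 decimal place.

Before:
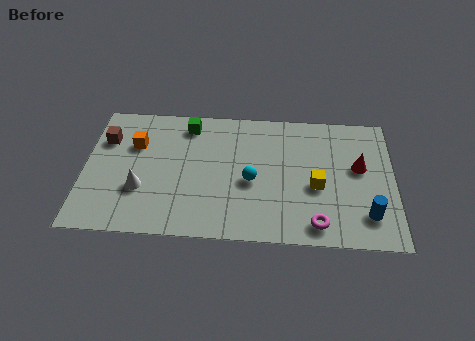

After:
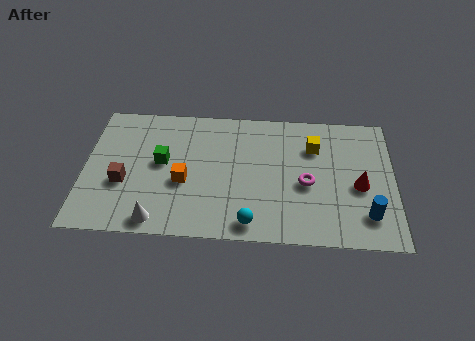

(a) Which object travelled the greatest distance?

the orange cube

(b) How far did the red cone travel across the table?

1.0

The red cone was near (11.0, 4.1) before and (11.0, 3.1) after, so it travelled √(0.0² + 1.0²) ≈ 1.0 units.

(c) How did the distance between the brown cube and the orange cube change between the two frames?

+1.2

The distance was about 1.2 in the first image and 2.4 in the second, so they moved 1.2 units further apart.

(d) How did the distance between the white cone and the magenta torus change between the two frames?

-0.8

The distance was about 7.1 in the first image and 6.3 in the second, so they moved 0.8 units closer together.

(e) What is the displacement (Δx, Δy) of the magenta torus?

(-0.4, 2.1)

The magenta torus started near (9.3, 1.0) and ended near (8.9, 3.1).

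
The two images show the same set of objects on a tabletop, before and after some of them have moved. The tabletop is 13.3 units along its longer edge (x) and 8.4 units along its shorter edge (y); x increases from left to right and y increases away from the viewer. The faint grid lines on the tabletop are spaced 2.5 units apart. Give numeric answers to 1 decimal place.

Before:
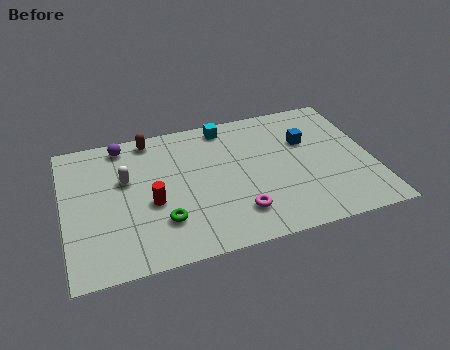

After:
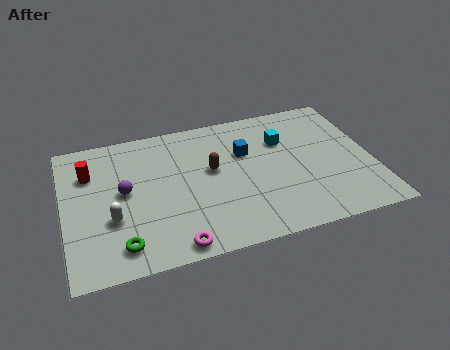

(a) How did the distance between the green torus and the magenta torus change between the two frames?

-0.9

They were about 3.2 units apart before and 2.3 after — 0.9 units closer together.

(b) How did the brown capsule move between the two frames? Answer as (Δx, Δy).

(2.5, -2.7)

The brown capsule was at about (3.9, 7.5) and moved to about (6.4, 4.8).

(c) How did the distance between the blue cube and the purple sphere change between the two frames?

-2.7

They were about 8.1 units apart before and 5.4 after — 2.7 units closer together.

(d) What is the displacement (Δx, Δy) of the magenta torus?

(-2.8, -1.1)

From the two frames, the magenta torus sits at roughly (7.3, 1.9) before and (4.5, 0.8) after.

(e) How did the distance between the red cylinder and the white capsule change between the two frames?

+1.1

Before: roughly 2.0 units apart; after: 3.1. That's 1.1 units further apart.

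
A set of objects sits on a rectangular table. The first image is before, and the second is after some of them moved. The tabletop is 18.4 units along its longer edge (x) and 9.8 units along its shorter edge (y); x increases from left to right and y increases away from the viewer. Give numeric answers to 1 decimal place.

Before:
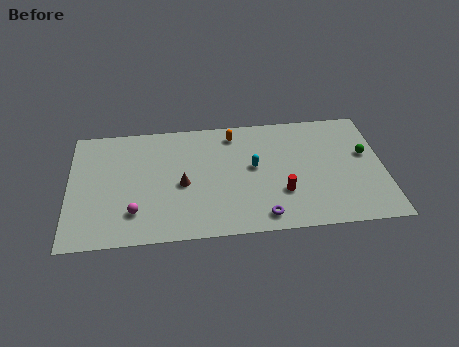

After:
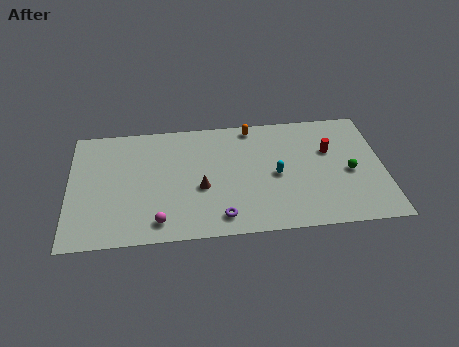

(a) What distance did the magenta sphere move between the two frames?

1.7

From (3.8, 2.4) to (5.2, 1.5), the magenta sphere covered √(1.4² + 0.9²) ≈ 1.7 units.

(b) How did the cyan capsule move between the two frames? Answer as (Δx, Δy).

(1.3, -0.8)

From the two frames, the cyan capsule sits at roughly (10.8, 5.4) before and (12.1, 4.6) after.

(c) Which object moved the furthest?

the red cylinder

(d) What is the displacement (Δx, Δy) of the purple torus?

(-2.4, 0.2)

The purple torus started near (11.2, 1.3) and ended near (8.8, 1.5).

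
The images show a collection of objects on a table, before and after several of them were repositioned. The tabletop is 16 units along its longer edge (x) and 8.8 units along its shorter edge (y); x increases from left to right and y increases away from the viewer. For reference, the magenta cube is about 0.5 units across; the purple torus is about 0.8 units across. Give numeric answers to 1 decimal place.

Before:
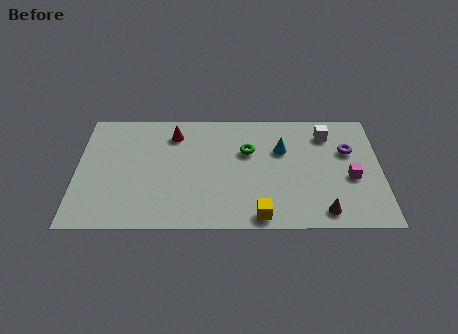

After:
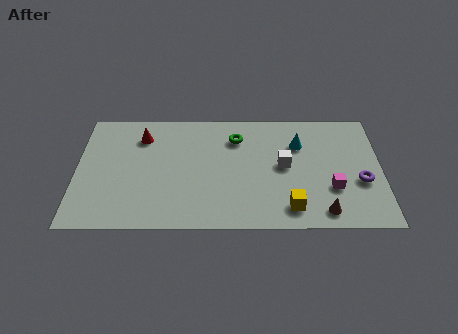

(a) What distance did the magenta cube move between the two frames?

1.3

The magenta cube moved from about (14.4, 3.7) to (13.4, 2.9), a distance of √(1.0² + 0.8²) ≈ 1.3.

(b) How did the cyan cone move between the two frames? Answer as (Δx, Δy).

(0.9, 0.4)

The cyan cone started near (10.8, 5.8) and ended near (11.7, 6.2).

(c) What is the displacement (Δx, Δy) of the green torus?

(-0.6, 1.0)

From the two frames, the green torus sits at roughly (9.0, 5.7) before and (8.4, 6.7) after.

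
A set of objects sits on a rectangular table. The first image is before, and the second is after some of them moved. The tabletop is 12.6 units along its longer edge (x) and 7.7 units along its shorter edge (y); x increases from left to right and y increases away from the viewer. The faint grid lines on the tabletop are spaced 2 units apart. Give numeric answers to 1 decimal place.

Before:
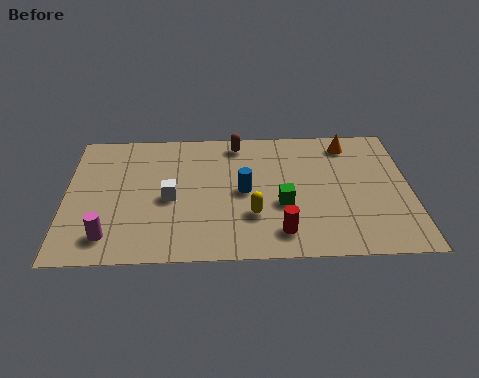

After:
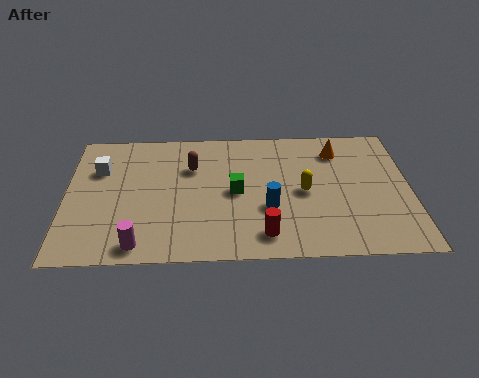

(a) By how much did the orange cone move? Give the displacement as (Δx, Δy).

(-0.4, -0.4)

The orange cone was at about (10.4, 6.5) and moved to about (10.0, 6.1).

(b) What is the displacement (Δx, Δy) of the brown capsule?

(-1.7, -1.4)

The brown capsule started near (6.3, 6.7) and ended near (4.6, 5.3).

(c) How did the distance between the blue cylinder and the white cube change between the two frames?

+4.0

The distance was about 2.7 in the first image and 6.7 in the second, so they moved 4.0 units further apart.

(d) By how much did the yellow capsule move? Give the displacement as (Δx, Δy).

(1.9, 1.3)

The yellow capsule started near (6.8, 2.4) and ended near (8.7, 3.7).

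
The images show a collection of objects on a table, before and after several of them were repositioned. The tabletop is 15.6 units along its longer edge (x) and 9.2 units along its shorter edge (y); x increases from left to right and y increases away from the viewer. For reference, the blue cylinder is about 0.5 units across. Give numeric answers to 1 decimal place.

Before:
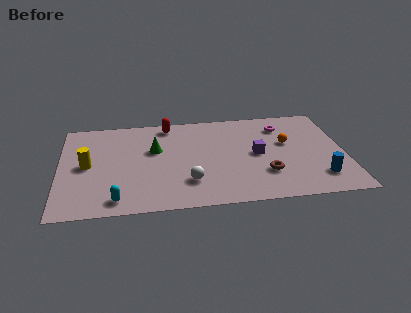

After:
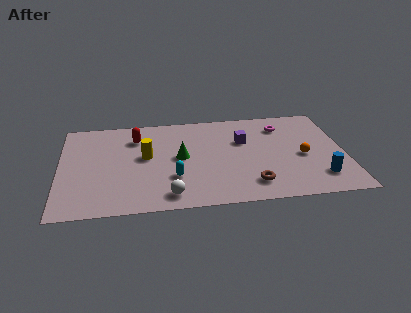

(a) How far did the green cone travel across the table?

1.7

From (5.2, 5.7) to (6.6, 4.8), the green cone covered √(1.4² + 0.9²) ≈ 1.7 units.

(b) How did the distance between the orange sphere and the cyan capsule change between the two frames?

-3.1

They were about 10.3 units apart before and 7.2 after — 3.1 units closer together.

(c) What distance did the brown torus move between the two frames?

1.2

The brown torus was near (11.2, 2.7) before and (10.4, 1.8) after, so it travelled √(0.8² + 0.9²) ≈ 1.2 units.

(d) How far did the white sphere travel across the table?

1.6

The white sphere was near (7.0, 2.4) before and (5.9, 1.3) after, so it travelled √(1.1² + 1.1²) ≈ 1.6 units.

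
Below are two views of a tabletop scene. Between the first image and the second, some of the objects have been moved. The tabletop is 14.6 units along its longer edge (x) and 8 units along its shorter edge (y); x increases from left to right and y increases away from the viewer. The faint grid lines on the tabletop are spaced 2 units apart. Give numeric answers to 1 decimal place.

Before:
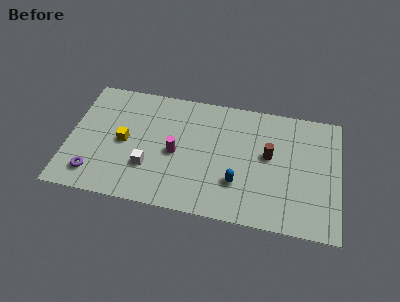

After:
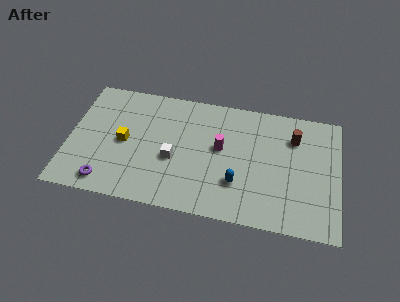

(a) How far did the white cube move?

1.5

From (4.4, 2.5) to (5.7, 3.3), the white cube covered √(1.3² + 0.8²) ≈ 1.5 units.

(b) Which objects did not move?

the blue capsule and the yellow cube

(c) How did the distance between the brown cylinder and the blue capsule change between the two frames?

+1.9

They were about 2.6 units apart before and 4.5 after — 1.9 units further apart.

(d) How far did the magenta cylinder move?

2.5

From (5.8, 3.7) to (8.2, 4.5), the magenta cylinder covered √(2.4² + 0.8²) ≈ 2.5 units.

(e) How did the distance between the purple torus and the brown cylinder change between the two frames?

+1.2

They were about 9.8 units apart before and 11.0 after — 1.2 units further apart.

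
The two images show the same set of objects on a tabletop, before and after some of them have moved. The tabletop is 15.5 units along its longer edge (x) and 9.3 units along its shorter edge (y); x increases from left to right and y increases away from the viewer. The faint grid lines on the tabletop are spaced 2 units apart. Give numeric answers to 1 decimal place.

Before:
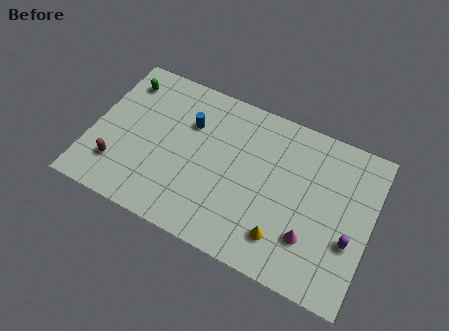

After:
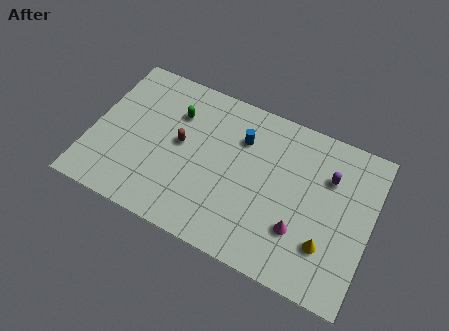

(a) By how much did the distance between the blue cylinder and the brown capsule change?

-1.8

They were about 5.4 units apart before and 3.6 after — 1.8 units closer together.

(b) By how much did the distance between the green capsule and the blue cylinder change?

-0.4

They were about 4.1 units apart before and 3.7 after — 0.4 units closer together.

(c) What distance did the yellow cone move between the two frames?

2.4

The yellow cone was near (11.0, 2.0) before and (13.3, 2.6) after, so it travelled √(2.3² + 0.6²) ≈ 2.4 units.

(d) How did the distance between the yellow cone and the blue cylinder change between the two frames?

-0.7

Before: roughly 7.3 units apart; after: 6.6. That's 0.7 units closer together.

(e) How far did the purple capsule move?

3.4

From (14.5, 3.4) to (13.0, 6.5), the purple capsule covered √(1.5² + 3.1²) ≈ 3.4 units.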